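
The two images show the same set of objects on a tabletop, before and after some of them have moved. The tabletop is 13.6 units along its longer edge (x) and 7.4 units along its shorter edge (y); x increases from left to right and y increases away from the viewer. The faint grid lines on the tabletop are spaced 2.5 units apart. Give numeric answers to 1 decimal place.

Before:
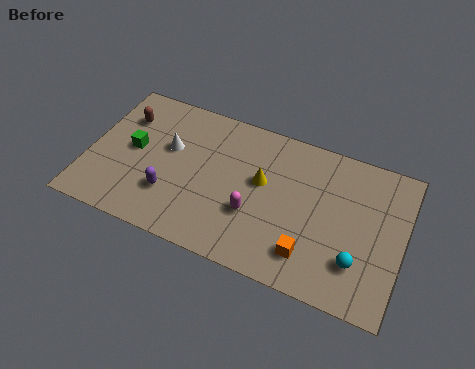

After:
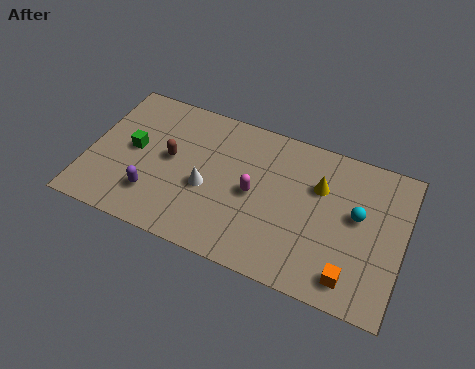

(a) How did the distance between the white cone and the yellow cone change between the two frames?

+1.0

Before: roughly 4.1 units apart; after: 5.1. That's 1.0 units further apart.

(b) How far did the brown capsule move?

2.6

From (1.3, 5.4) to (3.5, 4.0), the brown capsule covered √(2.2² + 1.4²) ≈ 2.6 units.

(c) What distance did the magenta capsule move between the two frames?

1.0

From (7.3, 2.6) to (7.2, 3.6), the magenta capsule covered √(0.1² + 1.0²) ≈ 1.0 units.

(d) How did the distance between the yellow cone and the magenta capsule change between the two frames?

+1.3

They were about 1.7 units apart before and 3.0 after — 1.3 units further apart.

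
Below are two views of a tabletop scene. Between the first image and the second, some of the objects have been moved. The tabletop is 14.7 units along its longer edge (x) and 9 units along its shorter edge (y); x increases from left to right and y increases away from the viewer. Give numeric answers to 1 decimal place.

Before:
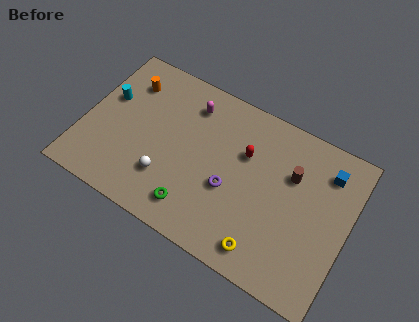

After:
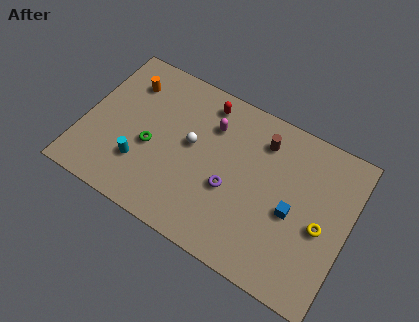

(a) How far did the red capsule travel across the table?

3.1

The red capsule moved from about (8.8, 5.9) to (6.3, 7.7), a distance of √(2.5² + 1.8²) ≈ 3.1.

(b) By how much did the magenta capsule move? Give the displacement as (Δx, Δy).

(1.3, -0.6)

The magenta capsule started near (5.5, 7.2) and ended near (6.8, 6.6).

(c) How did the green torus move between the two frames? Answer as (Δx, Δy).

(-2.8, 2.2)

The green torus was at about (6.6, 1.6) and moved to about (3.8, 3.8).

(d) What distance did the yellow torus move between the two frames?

3.8

The yellow torus was near (10.6, 1.3) before and (13.3, 4.0) after, so it travelled √(2.7² + 2.7²) ≈ 3.8 units.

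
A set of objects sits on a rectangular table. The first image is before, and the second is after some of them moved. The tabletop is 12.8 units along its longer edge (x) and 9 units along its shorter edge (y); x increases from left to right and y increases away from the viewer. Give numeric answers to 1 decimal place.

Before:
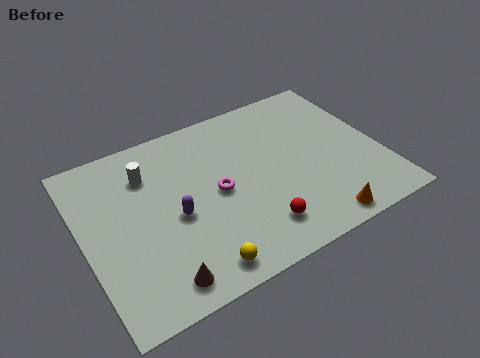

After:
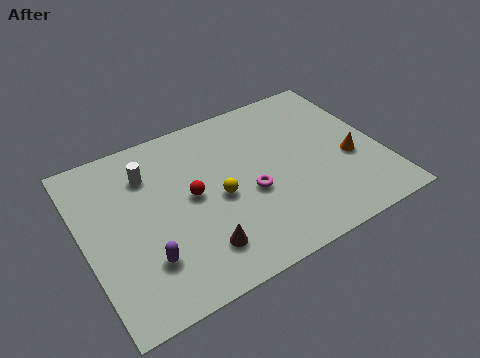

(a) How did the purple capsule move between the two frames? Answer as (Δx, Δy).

(-1.5, -1.6)

The purple capsule started near (3.8, 4.0) and ended near (2.3, 2.4).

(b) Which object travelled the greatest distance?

the red sphere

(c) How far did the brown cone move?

1.9

The brown cone moved from about (2.7, 1.2) to (4.5, 1.9), a distance of √(1.8² + 0.7²) ≈ 1.9.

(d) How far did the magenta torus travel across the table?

1.5

From (5.7, 4.4) to (7.0, 3.7), the magenta torus covered √(1.3² + 0.7²) ≈ 1.5 units.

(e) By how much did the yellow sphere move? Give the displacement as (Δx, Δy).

(1.4, 3.0)

The yellow sphere was at about (4.3, 1.1) and moved to about (5.7, 4.1).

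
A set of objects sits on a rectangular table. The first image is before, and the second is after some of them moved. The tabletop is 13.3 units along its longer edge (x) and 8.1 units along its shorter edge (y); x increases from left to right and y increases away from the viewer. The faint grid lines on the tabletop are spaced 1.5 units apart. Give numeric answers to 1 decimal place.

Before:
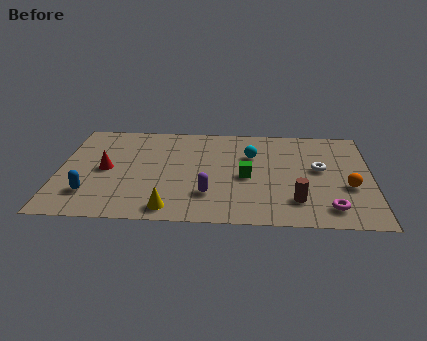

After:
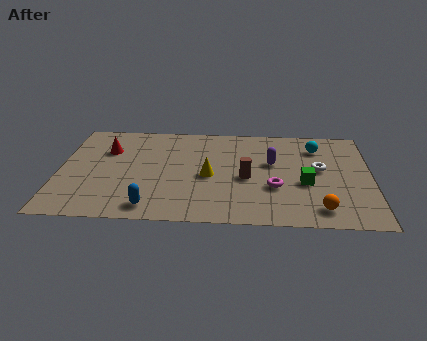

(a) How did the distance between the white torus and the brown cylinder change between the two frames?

+0.4

The distance was about 2.8 in the first image and 3.2 in the second, so they moved 0.4 units further apart.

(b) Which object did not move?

the white torus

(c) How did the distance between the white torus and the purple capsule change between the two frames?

-3.2

Before: roughly 5.2 units apart; after: 2.0. That's 3.2 units closer together.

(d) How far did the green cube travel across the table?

2.5

From (8.0, 3.7) to (10.5, 3.3), the green cube covered √(2.5² + 0.4²) ≈ 2.5 units.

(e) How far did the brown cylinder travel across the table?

2.7

The brown cylinder was near (10.1, 1.9) before and (8.0, 3.6) after, so it travelled √(2.1² + 1.7²) ≈ 2.7 units.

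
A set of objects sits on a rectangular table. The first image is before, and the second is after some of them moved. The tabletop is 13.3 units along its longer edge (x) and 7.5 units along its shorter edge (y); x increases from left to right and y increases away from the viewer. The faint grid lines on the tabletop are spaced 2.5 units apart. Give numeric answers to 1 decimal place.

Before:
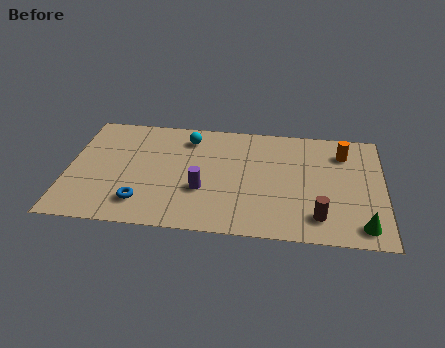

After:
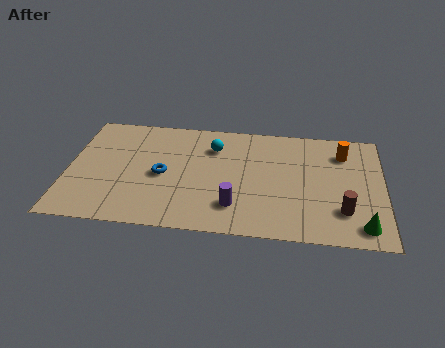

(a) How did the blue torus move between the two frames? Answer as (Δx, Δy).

(0.8, 1.9)

From the two frames, the blue torus sits at roughly (3.2, 1.6) before and (4.0, 3.5) after.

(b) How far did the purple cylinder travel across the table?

1.7

The purple cylinder was near (5.7, 2.7) before and (7.1, 1.8) after, so it travelled √(1.4² + 0.9²) ≈ 1.7 units.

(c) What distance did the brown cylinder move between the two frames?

1.1

The brown cylinder was near (10.6, 1.5) before and (11.6, 2.0) after, so it travelled √(1.0² + 0.5²) ≈ 1.1 units.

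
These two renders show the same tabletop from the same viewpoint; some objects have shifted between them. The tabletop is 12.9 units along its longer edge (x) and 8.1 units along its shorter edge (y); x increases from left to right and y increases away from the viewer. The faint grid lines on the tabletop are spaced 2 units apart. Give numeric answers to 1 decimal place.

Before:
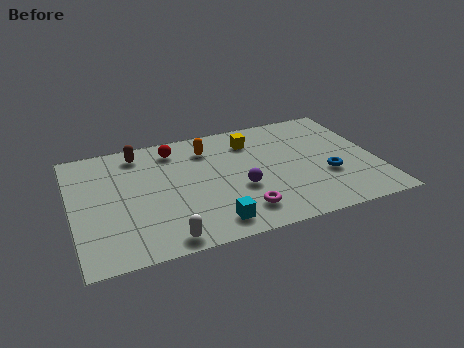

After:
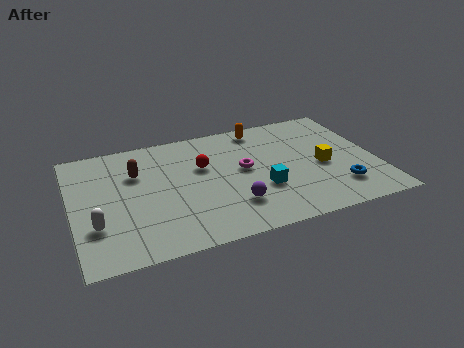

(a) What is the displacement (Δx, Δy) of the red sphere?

(1.1, -1.6)

From the two frames, the red sphere sits at roughly (4.5, 6.7) before and (5.6, 5.1) after.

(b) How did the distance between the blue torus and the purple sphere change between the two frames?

+0.8

They were about 3.7 units apart before and 4.5 after — 0.8 units further apart.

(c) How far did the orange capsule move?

2.5

From (5.9, 6.3) to (8.3, 7.1), the orange capsule covered √(2.4² + 0.8²) ≈ 2.5 units.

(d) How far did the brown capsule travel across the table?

1.4

The brown capsule moved from about (3.0, 6.9) to (2.8, 5.5), a distance of √(0.2² + 1.4²) ≈ 1.4.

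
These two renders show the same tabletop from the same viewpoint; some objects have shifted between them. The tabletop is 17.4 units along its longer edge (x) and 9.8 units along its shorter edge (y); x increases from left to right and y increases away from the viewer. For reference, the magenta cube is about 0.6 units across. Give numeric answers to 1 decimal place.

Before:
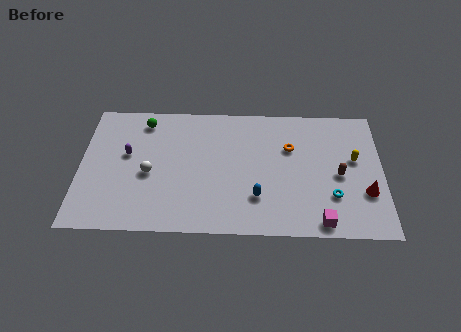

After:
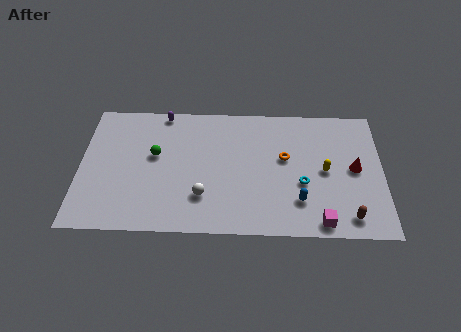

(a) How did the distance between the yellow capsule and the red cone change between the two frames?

-0.9

They were about 2.6 units apart before and 1.7 after — 0.9 units closer together.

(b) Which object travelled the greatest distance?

the purple capsule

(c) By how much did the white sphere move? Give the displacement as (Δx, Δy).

(3.1, -1.6)

From the two frames, the white sphere sits at roughly (4.0, 4.3) before and (7.1, 2.7) after.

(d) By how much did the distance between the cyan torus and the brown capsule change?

+1.9

The distance was about 1.6 in the first image and 3.5 in the second, so they moved 1.9 units further apart.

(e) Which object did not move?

the magenta cube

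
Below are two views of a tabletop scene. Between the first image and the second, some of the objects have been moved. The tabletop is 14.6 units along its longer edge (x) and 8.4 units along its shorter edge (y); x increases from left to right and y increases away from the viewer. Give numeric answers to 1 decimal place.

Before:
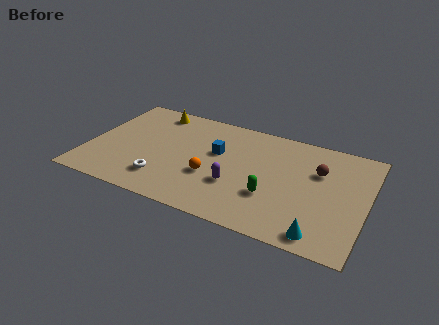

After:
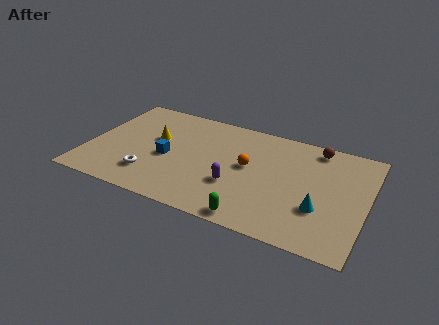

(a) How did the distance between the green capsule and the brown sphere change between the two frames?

+3.5

They were about 3.6 units apart before and 7.1 after — 3.5 units further apart.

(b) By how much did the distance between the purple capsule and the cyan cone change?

-0.6

They were about 5.0 units apart before and 4.4 after — 0.6 units closer together.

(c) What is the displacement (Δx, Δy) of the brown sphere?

(-0.3, 1.8)

From the two frames, the brown sphere sits at roughly (12.0, 5.6) before and (11.7, 7.4) after.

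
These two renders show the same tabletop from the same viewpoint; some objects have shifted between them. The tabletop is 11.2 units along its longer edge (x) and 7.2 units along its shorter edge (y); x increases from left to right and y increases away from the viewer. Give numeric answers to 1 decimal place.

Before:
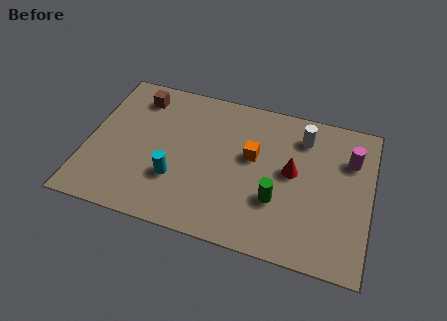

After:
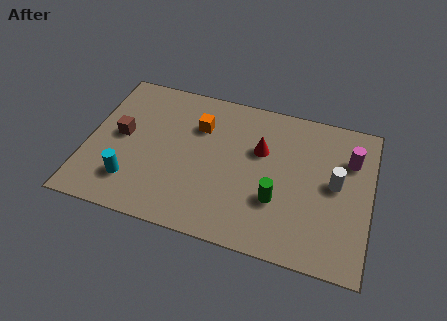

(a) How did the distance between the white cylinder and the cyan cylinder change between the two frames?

+2.3

They were about 5.9 units apart before and 8.2 after — 2.3 units further apart.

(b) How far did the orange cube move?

2.4

The orange cube was near (6.5, 4.2) before and (4.3, 5.1) after, so it travelled √(2.2² + 0.9²) ≈ 2.4 units.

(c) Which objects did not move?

the magenta cylinder and the green cylinder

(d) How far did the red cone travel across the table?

1.5

From (8.1, 3.9) to (6.8, 4.6), the red cone covered √(1.3² + 0.7²) ≈ 1.5 units.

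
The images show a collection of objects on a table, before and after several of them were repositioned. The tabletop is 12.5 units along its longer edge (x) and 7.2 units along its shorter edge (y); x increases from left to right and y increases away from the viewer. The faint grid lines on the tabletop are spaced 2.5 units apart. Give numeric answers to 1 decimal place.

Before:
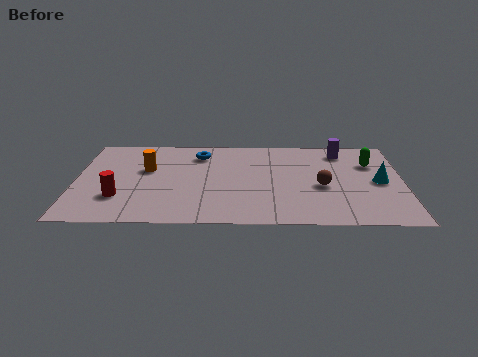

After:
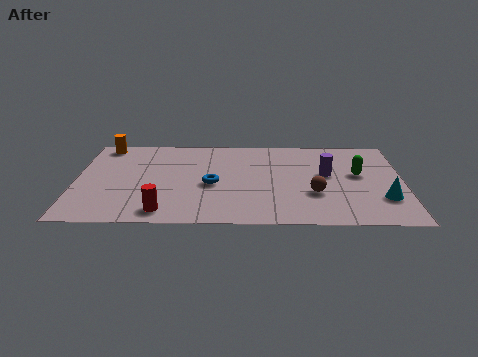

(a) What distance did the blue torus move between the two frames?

2.5

From (4.7, 5.7) to (5.2, 3.2), the blue torus covered √(0.5² + 2.5²) ≈ 2.5 units.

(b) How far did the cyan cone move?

1.4

The cyan cone moved from about (11.6, 3.5) to (11.7, 2.1), a distance of √(0.1² + 1.4²) ≈ 1.4.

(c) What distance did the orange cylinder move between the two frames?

2.6

The orange cylinder moved from about (2.7, 4.4) to (1.0, 6.4), a distance of √(1.7² + 2.0²) ≈ 2.6.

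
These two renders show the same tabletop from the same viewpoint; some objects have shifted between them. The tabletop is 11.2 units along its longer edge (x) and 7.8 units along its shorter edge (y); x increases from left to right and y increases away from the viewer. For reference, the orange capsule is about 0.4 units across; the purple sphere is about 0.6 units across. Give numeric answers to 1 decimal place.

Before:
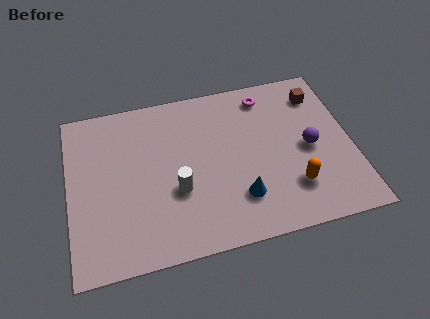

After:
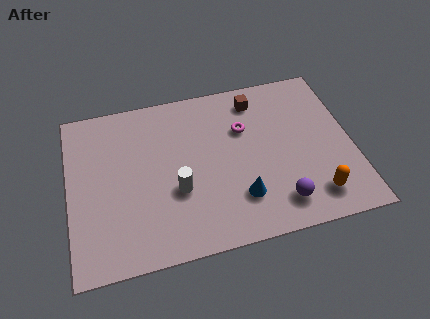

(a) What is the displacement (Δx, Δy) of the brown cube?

(-2.5, 0.3)

The brown cube was at about (10.1, 6.2) and moved to about (7.6, 6.5).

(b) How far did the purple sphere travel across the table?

2.7

From (9.5, 3.7) to (8.1, 1.4), the purple sphere covered √(1.4² + 2.3²) ≈ 2.7 units.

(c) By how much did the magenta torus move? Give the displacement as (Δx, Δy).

(-1.0, -1.4)

From the two frames, the magenta torus sits at roughly (8.0, 6.6) before and (7.0, 5.2) after.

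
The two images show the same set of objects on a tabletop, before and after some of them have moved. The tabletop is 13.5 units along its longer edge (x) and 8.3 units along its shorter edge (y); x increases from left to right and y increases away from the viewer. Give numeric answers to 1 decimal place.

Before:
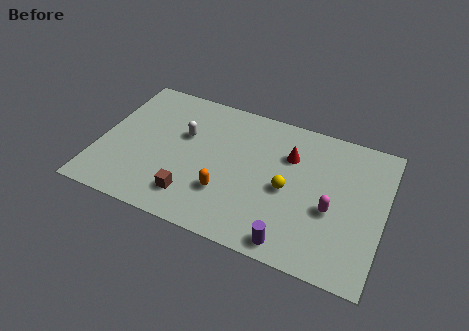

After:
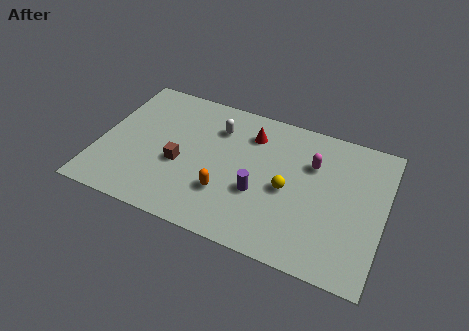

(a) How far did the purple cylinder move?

2.8

From (9.5, 0.9) to (7.7, 3.1), the purple cylinder covered √(1.8² + 2.2²) ≈ 2.8 units.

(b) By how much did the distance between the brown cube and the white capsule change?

-0.4

They were about 3.6 units apart before and 3.2 after — 0.4 units closer together.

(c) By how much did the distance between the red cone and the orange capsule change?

-0.3

The distance was about 4.3 in the first image and 4.0 in the second, so they moved 0.3 units closer together.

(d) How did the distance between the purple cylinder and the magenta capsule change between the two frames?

+0.5

Before: roughly 3.0 units apart; after: 3.5. That's 0.5 units further apart.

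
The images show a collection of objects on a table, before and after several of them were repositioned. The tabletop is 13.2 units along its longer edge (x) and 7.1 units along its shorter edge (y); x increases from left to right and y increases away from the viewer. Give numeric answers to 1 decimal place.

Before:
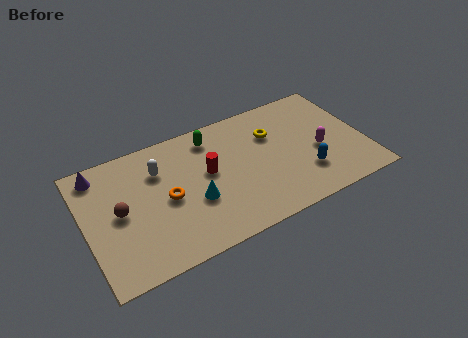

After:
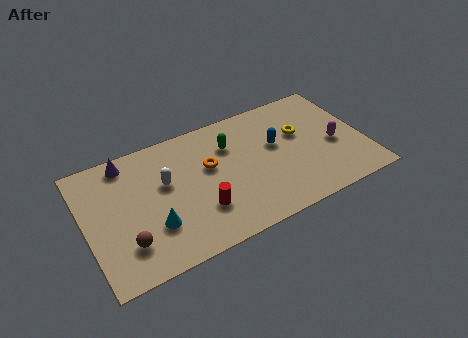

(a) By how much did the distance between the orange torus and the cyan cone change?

+2.2

Before: roughly 1.4 units apart; after: 3.6. That's 2.2 units further apart.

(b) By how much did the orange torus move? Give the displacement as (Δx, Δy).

(2.1, 0.9)

From the two frames, the orange torus sits at roughly (3.8, 3.4) before and (5.9, 4.3) after.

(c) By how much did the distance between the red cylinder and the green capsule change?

+1.6

Before: roughly 1.9 units apart; after: 3.5. That's 1.6 units further apart.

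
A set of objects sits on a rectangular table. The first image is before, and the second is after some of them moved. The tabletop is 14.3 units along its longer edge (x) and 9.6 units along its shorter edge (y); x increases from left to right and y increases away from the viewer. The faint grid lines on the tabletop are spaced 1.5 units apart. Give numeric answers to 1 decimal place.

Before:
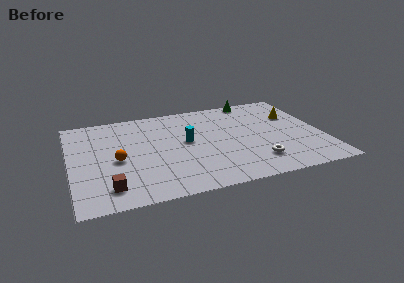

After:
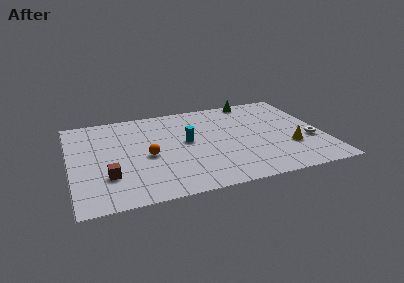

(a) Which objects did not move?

the cyan cylinder and the green cone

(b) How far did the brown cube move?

1.1

The brown cube was near (2.0, 1.7) before and (2.0, 2.8) after, so it travelled √(0.0² + 1.1²) ≈ 1.1 units.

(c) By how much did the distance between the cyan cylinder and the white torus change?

+2.3

The distance was about 4.8 in the first image and 7.1 in the second, so they moved 2.3 units further apart.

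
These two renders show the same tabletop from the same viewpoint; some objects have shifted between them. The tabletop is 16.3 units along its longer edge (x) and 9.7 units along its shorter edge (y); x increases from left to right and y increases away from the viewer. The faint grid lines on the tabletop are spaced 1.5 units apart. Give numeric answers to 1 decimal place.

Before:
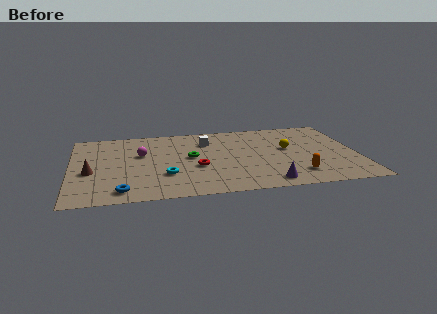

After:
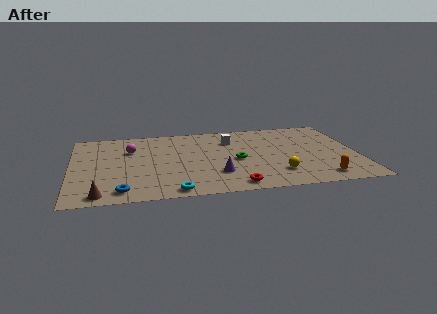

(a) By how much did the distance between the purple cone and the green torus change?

-3.7

Before: roughly 5.8 units apart; after: 2.1. That's 3.7 units closer together.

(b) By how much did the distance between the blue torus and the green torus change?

+1.7

The distance was about 5.6 in the first image and 7.3 in the second, so they moved 1.7 units further apart.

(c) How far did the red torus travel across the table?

3.4

The red torus moved from about (7.1, 3.8) to (9.1, 1.1), a distance of √(2.0² + 2.7²) ≈ 3.4.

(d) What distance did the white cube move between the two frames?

1.4

The white cube moved from about (7.8, 7.2) to (9.2, 7.2), a distance of √(1.4² + 0.0²) ≈ 1.4.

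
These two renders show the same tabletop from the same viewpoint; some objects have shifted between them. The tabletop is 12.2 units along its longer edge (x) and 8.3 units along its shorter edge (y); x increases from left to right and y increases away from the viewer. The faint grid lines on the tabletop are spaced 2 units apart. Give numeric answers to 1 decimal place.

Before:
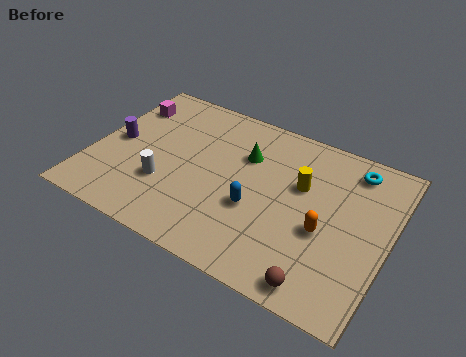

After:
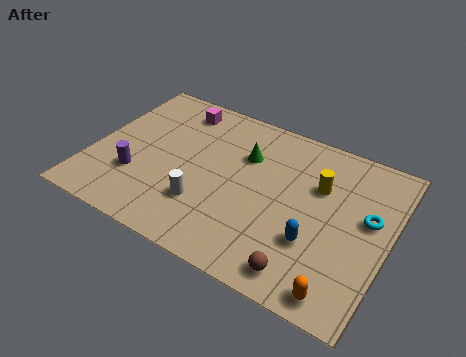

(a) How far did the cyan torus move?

2.4

The cyan torus moved from about (10.4, 7.0) to (11.3, 4.8), a distance of √(0.9² + 2.2²) ≈ 2.4.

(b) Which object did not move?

the green cone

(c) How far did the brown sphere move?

0.7

From (9.9, 0.9) to (9.2, 1.1), the brown sphere covered √(0.7² + 0.2²) ≈ 0.7 units.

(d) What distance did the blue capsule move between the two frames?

2.5

The blue capsule was near (6.9, 3.2) before and (9.4, 2.7) after, so it travelled √(2.5² + 0.5²) ≈ 2.5 units.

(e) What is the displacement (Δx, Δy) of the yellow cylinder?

(0.7, 0.3)

From the two frames, the yellow cylinder sits at roughly (8.5, 5.2) before and (9.2, 5.5) after.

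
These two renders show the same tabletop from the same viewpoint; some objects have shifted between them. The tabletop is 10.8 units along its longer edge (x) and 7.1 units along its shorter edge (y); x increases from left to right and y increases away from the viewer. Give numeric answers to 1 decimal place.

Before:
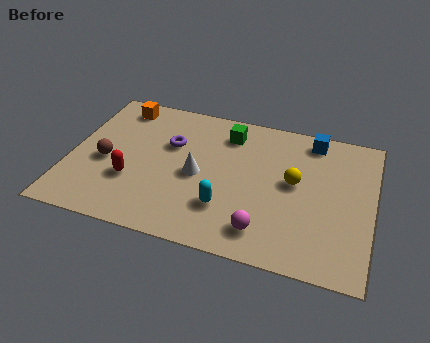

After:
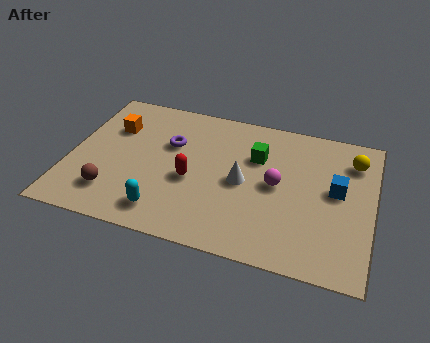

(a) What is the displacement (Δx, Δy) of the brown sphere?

(0.4, -1.5)

The brown sphere started near (1.3, 3.1) and ended near (1.7, 1.6).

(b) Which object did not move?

the purple torus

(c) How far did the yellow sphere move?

2.6

From (8.0, 3.9) to (10.0, 5.5), the yellow sphere covered √(2.0² + 1.6²) ≈ 2.6 units.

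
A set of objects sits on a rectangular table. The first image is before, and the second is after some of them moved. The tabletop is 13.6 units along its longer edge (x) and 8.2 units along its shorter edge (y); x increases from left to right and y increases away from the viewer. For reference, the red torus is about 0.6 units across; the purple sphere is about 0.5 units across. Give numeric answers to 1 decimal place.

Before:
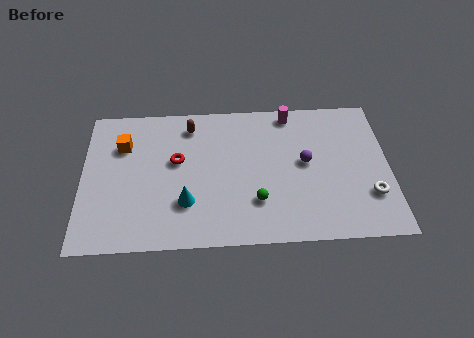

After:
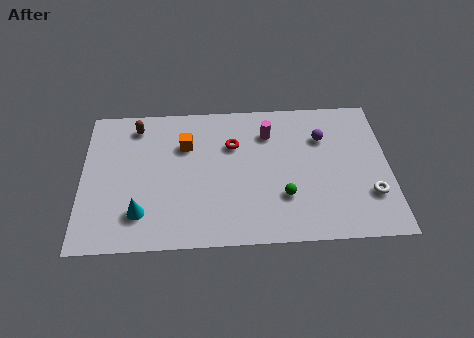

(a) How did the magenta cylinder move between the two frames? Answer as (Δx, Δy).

(-1.0, -1.1)

The magenta cylinder was at about (9.3, 7.3) and moved to about (8.3, 6.2).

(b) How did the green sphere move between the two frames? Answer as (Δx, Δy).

(1.2, 0.2)

The green sphere started near (7.7, 2.3) and ended near (8.9, 2.5).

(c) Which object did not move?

the white torus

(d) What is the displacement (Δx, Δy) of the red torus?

(2.5, 0.8)

The red torus was at about (4.2, 4.8) and moved to about (6.7, 5.6).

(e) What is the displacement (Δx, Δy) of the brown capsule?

(-2.4, 0.1)

The brown capsule started near (4.8, 6.8) and ended near (2.4, 6.9).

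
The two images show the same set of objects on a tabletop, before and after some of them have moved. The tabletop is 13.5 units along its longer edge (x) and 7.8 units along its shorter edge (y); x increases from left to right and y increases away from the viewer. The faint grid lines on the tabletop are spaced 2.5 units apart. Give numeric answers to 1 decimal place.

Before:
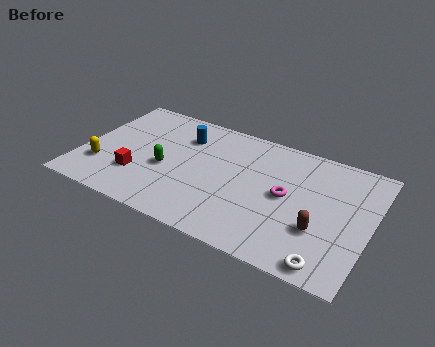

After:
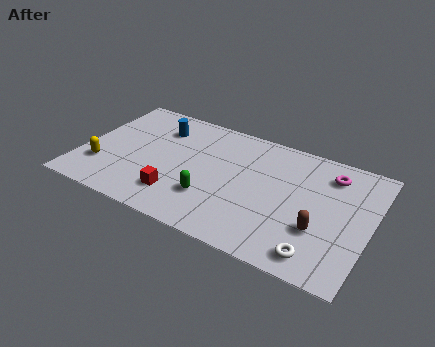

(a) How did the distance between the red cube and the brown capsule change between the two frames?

-2.0

The distance was about 8.5 in the first image and 6.5 in the second, so they moved 2.0 units closer together.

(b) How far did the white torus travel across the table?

0.6

The white torus moved from about (11.9, 0.8) to (11.4, 1.1), a distance of √(0.5² + 0.3²) ≈ 0.6.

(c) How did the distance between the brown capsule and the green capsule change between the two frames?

-2.3

The distance was about 7.3 in the first image and 5.0 in the second, so they moved 2.3 units closer together.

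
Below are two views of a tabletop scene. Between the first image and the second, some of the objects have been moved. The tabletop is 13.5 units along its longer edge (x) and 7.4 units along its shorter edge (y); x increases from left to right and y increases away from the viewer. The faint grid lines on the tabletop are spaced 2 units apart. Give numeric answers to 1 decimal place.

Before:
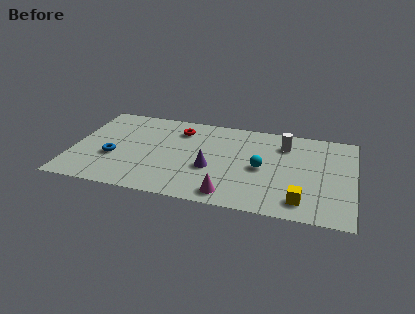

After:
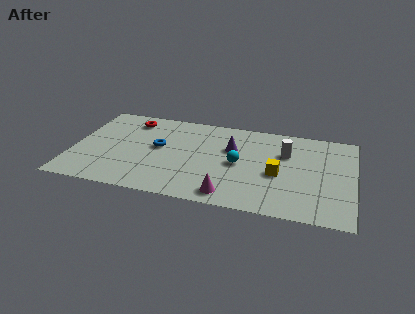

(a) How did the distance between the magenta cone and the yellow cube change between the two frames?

-0.3

The distance was about 3.4 in the first image and 3.1 in the second, so they moved 0.3 units closer together.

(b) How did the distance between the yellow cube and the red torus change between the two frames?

+0.3

Before: roughly 7.6 units apart; after: 7.9. That's 0.3 units further apart.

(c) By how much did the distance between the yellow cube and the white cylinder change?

-2.7

Before: roughly 4.5 units apart; after: 1.8. That's 2.7 units closer together.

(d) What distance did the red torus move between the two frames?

2.4

The red torus was near (5.0, 5.8) before and (2.6, 6.1) after, so it travelled √(2.4² + 0.3²) ≈ 2.4 units.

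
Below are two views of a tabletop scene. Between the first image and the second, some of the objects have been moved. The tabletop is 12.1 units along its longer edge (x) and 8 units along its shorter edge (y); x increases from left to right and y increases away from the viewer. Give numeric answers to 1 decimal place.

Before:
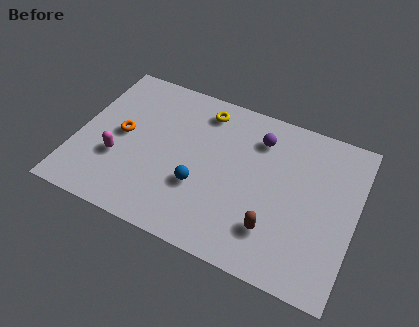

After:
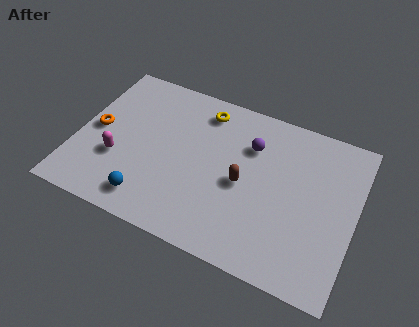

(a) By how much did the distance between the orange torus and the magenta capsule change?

+0.3

Before: roughly 1.3 units apart; after: 1.6. That's 0.3 units further apart.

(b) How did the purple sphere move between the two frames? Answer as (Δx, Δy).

(-0.3, -0.5)

The purple sphere was at about (7.7, 6.2) and moved to about (7.4, 5.7).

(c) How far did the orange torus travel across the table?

1.1

The orange torus moved from about (1.9, 4.1) to (0.8, 4.0), a distance of √(1.1² + 0.1²) ≈ 1.1.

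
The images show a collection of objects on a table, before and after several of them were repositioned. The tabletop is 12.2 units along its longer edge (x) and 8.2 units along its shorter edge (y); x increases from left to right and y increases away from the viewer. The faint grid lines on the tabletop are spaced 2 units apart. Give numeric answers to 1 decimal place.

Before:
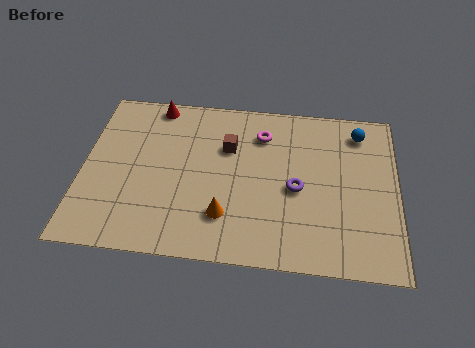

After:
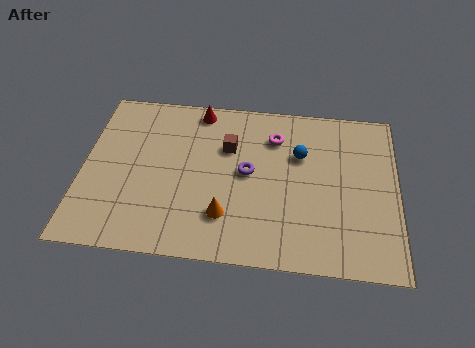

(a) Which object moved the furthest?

the blue sphere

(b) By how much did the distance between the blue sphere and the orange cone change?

-2.6

Before: roughly 6.9 units apart; after: 4.3. That's 2.6 units closer together.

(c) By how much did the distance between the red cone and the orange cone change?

-0.7

Before: roughly 6.0 units apart; after: 5.3. That's 0.7 units closer together.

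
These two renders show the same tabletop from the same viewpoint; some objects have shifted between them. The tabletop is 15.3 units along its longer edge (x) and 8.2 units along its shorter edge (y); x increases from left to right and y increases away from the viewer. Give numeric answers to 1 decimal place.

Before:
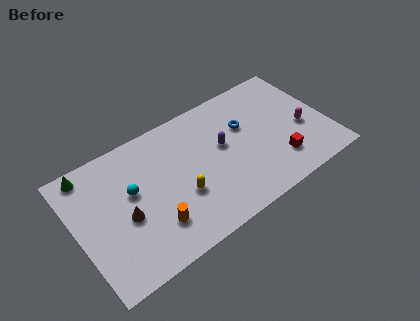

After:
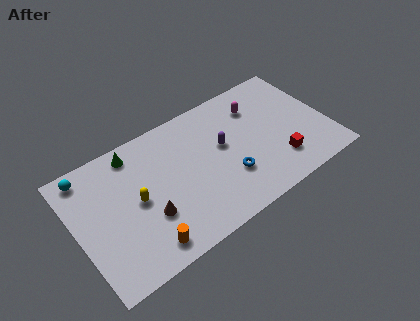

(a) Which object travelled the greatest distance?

the magenta capsule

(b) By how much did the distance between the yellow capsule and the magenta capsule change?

+0.4

The distance was about 7.7 in the first image and 8.1 in the second, so they moved 0.4 units further apart.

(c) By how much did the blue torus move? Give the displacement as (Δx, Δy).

(-1.5, -2.7)

The blue torus was at about (10.5, 5.3) and moved to about (9.0, 2.6).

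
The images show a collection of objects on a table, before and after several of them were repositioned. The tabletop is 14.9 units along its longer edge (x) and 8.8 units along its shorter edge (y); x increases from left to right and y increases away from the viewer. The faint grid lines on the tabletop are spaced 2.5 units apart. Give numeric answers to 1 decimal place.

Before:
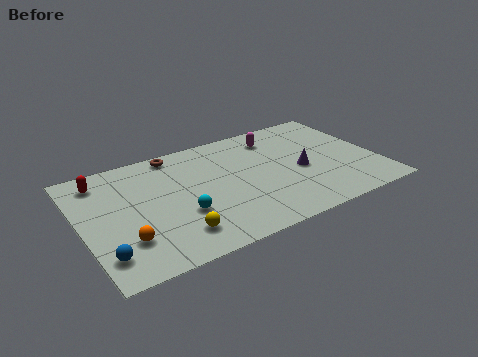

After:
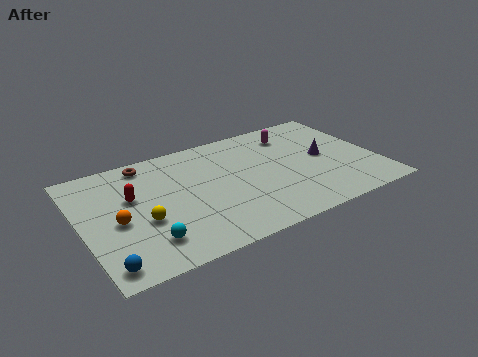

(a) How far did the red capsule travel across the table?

2.3

From (1.3, 7.3) to (2.6, 5.4), the red capsule covered √(1.3² + 1.9²) ≈ 2.3 units.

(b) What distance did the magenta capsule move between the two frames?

0.9

The magenta capsule was near (10.2, 7.1) before and (11.1, 7.0) after, so it travelled √(0.9² + 0.1²) ≈ 0.9 units.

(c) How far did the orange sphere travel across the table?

1.5

The orange sphere was near (1.9, 2.4) before and (1.7, 3.9) after, so it travelled √(0.2² + 1.5²) ≈ 1.5 units.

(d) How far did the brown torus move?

1.5

The brown torus was near (5.1, 7.9) before and (3.6, 7.7) after, so it travelled √(1.5² + 0.2²) ≈ 1.5 units.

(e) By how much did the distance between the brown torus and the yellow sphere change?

-1.8

Before: roughly 6.2 units apart; after: 4.4. That's 1.8 units closer together.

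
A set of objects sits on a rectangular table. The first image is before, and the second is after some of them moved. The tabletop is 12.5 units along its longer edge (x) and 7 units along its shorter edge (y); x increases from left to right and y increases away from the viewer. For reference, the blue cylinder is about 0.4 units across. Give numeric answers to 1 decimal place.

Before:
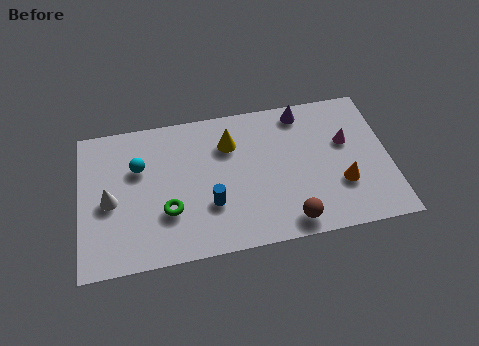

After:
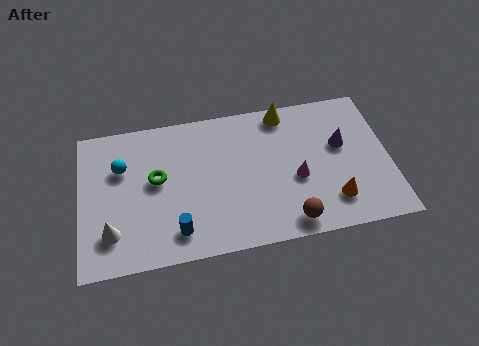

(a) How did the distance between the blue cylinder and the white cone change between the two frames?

-1.5

The distance was about 4.1 in the first image and 2.6 in the second, so they moved 1.5 units closer together.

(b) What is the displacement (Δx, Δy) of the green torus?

(-0.4, 1.6)

The green torus started near (3.5, 2.3) and ended near (3.1, 3.9).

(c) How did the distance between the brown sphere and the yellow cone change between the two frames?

+0.6

They were about 4.7 units apart before and 5.3 after — 0.6 units further apart.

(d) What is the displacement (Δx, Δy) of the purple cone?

(1.5, -1.9)

The purple cone was at about (9.1, 6.1) and moved to about (10.6, 4.2).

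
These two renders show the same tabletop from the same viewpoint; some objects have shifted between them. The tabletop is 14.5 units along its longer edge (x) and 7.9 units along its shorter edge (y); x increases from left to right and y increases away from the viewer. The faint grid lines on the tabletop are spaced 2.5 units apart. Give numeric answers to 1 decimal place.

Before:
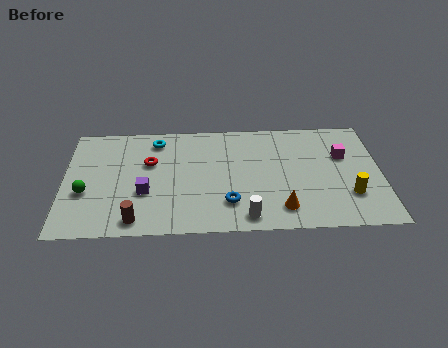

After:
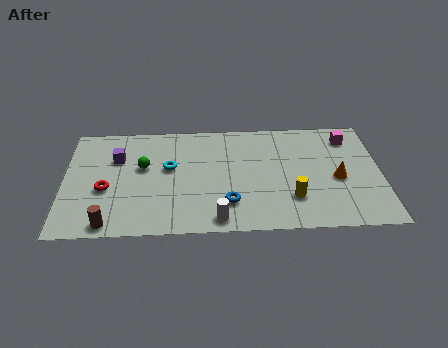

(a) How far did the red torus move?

2.7

The red torus was near (3.9, 5.0) before and (1.9, 3.2) after, so it travelled √(2.0² + 1.8²) ≈ 2.7 units.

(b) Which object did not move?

the blue torus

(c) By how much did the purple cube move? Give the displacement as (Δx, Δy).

(-1.3, 2.5)

The purple cube started near (3.7, 2.9) and ended near (2.4, 5.4).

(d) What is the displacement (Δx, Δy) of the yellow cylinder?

(-2.6, -0.1)

From the two frames, the yellow cylinder sits at roughly (13.0, 2.3) before and (10.4, 2.2) after.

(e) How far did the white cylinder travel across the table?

1.3

The white cylinder moved from about (8.3, 1.0) to (7.0, 0.9), a distance of √(1.3² + 0.1²) ≈ 1.3.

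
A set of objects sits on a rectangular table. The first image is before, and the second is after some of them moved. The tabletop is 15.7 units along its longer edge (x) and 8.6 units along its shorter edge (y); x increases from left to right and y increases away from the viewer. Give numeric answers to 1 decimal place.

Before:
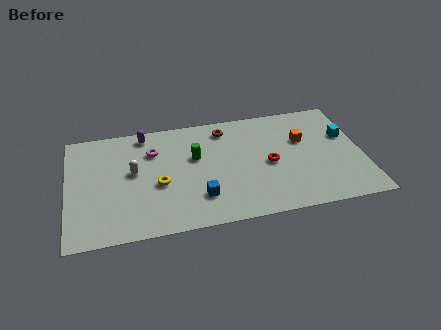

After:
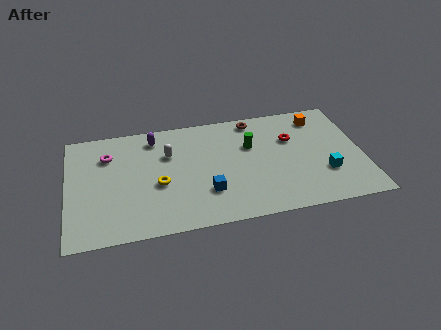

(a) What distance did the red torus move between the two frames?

2.1

From (10.7, 4.0) to (12.0, 5.7), the red torus covered √(1.3² + 1.7²) ≈ 2.1 units.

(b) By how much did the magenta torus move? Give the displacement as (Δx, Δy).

(-2.4, 0.1)

The magenta torus was at about (4.6, 6.2) and moved to about (2.2, 6.3).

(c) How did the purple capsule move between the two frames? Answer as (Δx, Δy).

(0.5, -0.4)

The purple capsule started near (4.2, 7.6) and ended near (4.7, 7.2).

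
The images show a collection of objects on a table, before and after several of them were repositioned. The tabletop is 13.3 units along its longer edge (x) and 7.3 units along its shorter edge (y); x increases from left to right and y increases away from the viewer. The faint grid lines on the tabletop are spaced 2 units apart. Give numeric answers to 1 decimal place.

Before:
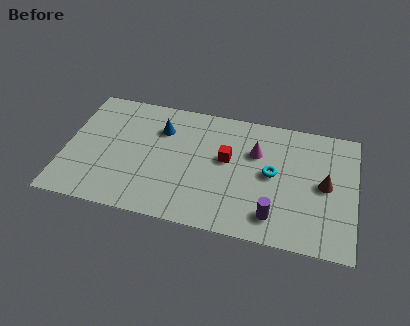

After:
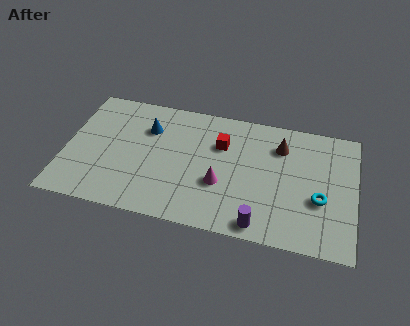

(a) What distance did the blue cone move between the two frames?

0.6

The blue cone was near (4.3, 5.3) before and (3.7, 5.2) after, so it travelled √(0.6² + 0.1²) ≈ 0.6 units.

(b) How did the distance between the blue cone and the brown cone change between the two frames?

-1.7

The distance was about 7.8 in the first image and 6.1 in the second, so they moved 1.7 units closer together.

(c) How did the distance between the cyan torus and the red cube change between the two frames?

+3.0

They were about 2.1 units apart before and 5.1 after — 3.0 units further apart.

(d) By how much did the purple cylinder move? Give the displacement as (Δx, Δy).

(-0.6, -0.6)

The purple cylinder started near (9.7, 1.4) and ended near (9.1, 0.8).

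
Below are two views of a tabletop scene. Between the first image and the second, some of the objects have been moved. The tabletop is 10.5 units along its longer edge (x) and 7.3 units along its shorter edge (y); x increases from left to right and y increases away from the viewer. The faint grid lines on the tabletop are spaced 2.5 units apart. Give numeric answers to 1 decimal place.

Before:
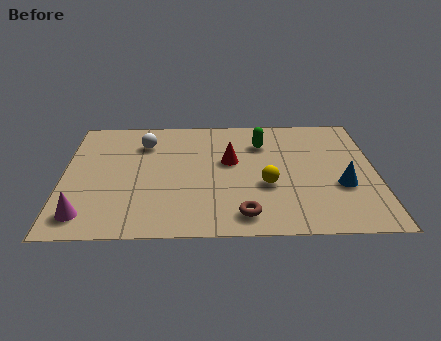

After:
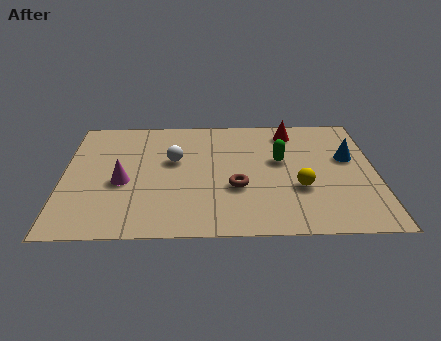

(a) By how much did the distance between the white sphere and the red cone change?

+1.2

They were about 3.1 units apart before and 4.3 after — 1.2 units further apart.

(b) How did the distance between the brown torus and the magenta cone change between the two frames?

-1.4

Before: roughly 5.2 units apart; after: 3.8. That's 1.4 units closer together.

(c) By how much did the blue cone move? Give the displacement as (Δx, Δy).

(0.3, 1.7)

The blue cone started near (9.3, 2.7) and ended near (9.6, 4.4).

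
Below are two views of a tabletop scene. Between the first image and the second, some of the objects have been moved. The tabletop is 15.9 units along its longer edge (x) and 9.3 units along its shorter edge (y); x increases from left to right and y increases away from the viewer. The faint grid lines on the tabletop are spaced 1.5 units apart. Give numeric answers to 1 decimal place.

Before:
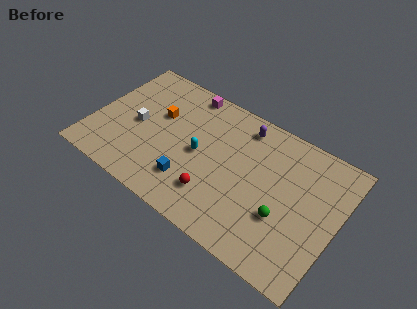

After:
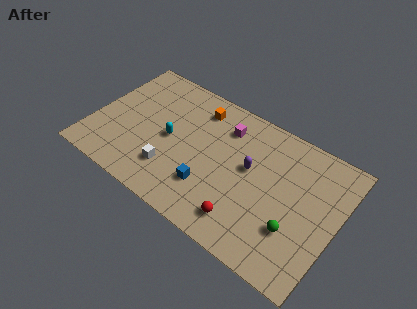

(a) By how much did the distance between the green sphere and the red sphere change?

-1.2

Before: roughly 4.4 units apart; after: 3.2. That's 1.2 units closer together.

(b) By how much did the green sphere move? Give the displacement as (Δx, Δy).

(0.8, -0.4)

From the two frames, the green sphere sits at roughly (12.7, 3.3) before and (13.5, 2.9) after.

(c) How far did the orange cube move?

2.9

From (4.0, 5.8) to (6.3, 7.6), the orange cube covered √(2.3² + 1.8²) ≈ 2.9 units.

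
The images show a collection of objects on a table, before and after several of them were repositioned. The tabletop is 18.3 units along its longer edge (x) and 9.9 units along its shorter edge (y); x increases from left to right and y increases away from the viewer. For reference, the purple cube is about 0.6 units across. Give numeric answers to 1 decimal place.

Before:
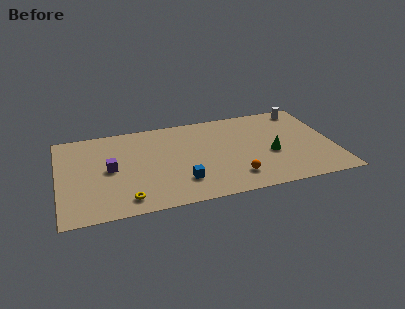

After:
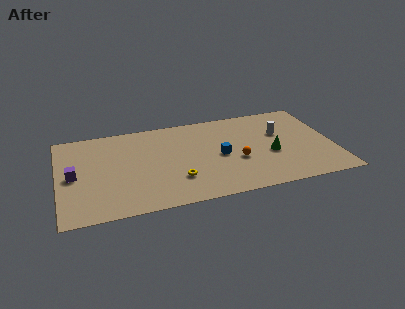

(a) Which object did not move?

the green cone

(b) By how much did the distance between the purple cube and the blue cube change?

+4.5

The distance was about 5.2 in the first image and 9.7 in the second, so they moved 4.5 units further apart.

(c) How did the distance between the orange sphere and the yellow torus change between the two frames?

-3.0

Before: roughly 7.2 units apart; after: 4.2. That's 3.0 units closer together.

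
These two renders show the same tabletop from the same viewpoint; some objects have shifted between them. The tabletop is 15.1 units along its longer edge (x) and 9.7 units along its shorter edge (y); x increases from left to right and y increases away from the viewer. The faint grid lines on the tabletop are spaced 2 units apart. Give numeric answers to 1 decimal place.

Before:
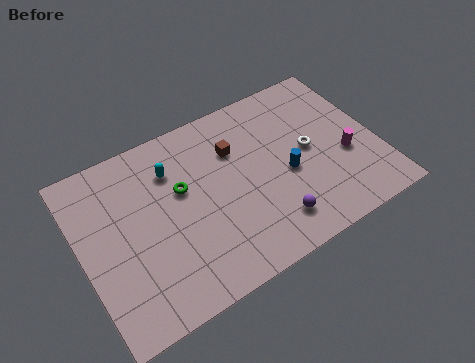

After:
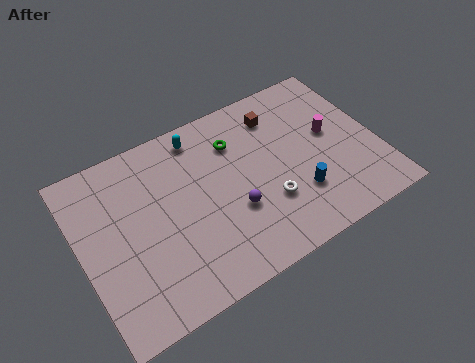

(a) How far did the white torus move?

3.1

From (11.7, 5.0) to (9.2, 3.1), the white torus covered √(2.5² + 1.9²) ≈ 3.1 units.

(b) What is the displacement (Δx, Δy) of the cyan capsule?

(1.6, 1.2)

The cyan capsule started near (4.9, 7.2) and ended near (6.5, 8.4).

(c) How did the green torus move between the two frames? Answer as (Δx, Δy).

(3.0, 1.3)

The green torus started near (5.2, 5.9) and ended near (8.2, 7.2).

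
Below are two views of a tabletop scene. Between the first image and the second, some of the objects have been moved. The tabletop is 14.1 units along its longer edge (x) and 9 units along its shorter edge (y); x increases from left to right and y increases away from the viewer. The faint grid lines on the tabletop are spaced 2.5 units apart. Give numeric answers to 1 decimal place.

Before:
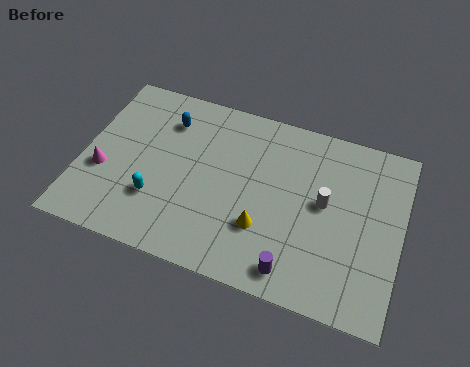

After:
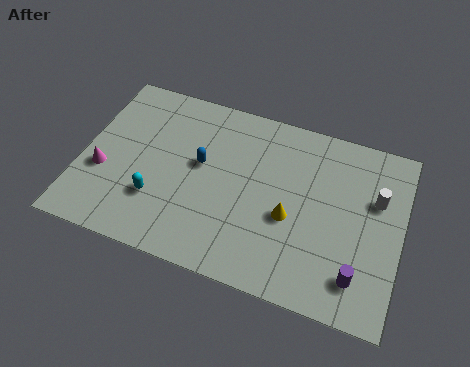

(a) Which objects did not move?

the magenta cone and the cyan capsule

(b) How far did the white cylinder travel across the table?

2.4

From (10.7, 4.9) to (12.9, 5.8), the white cylinder covered √(2.2² + 0.9²) ≈ 2.4 units.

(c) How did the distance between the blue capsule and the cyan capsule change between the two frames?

-1.3

The distance was about 4.2 in the first image and 2.9 in the second, so they moved 1.3 units closer together.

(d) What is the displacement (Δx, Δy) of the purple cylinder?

(2.7, 0.6)

The purple cylinder started near (9.7, 1.2) and ended near (12.4, 1.8).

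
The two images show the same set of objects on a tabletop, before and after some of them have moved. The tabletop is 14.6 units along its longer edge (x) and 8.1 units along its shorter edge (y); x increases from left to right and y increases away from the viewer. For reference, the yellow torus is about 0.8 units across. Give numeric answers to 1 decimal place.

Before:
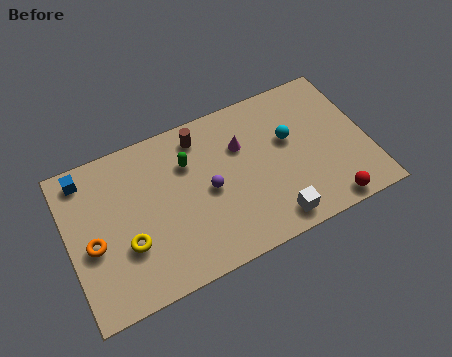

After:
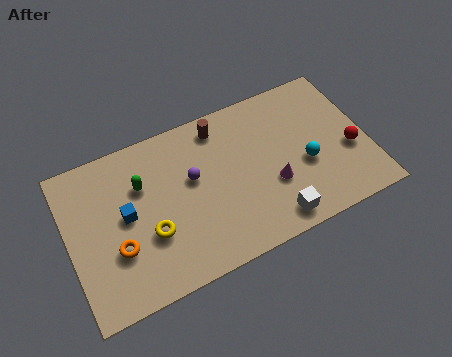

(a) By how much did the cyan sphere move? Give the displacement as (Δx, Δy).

(0.6, -1.6)

From the two frames, the cyan sphere sits at roughly (10.9, 4.9) before and (11.5, 3.3) after.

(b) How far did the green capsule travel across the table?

2.3

The green capsule was near (6.0, 5.7) before and (3.7, 5.5) after, so it travelled √(2.3² + 0.2²) ≈ 2.3 units.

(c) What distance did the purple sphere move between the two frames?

1.1

From (6.8, 3.9) to (6.1, 4.8), the purple sphere covered √(0.7² + 0.9²) ≈ 1.1 units.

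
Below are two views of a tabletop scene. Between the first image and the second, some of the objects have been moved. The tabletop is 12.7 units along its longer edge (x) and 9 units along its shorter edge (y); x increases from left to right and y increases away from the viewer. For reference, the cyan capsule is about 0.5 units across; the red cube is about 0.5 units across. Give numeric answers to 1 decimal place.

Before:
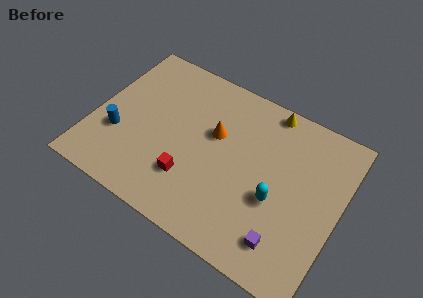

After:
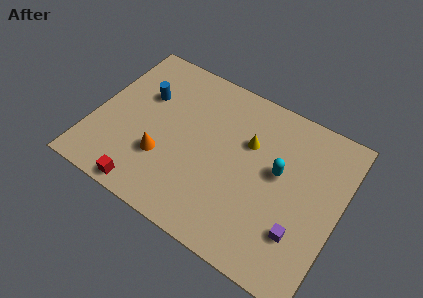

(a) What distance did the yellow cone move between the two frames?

2.4

The yellow cone moved from about (8.5, 8.2) to (7.8, 5.9), a distance of √(0.7² + 2.3²) ≈ 2.4.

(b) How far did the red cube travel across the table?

2.6

The red cube was near (5.3, 2.5) before and (3.3, 0.8) after, so it travelled √(2.0² + 1.7²) ≈ 2.6 units.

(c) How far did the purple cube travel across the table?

1.0

From (10.4, 1.7) to (11.0, 2.5), the purple cube covered √(0.6² + 0.8²) ≈ 1.0 units.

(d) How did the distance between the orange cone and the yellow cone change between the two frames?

+1.4

The distance was about 3.6 in the first image and 5.0 in the second, so they moved 1.4 units further apart.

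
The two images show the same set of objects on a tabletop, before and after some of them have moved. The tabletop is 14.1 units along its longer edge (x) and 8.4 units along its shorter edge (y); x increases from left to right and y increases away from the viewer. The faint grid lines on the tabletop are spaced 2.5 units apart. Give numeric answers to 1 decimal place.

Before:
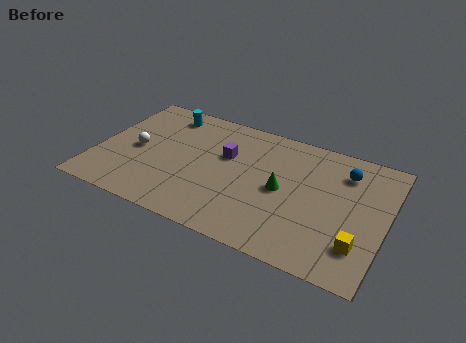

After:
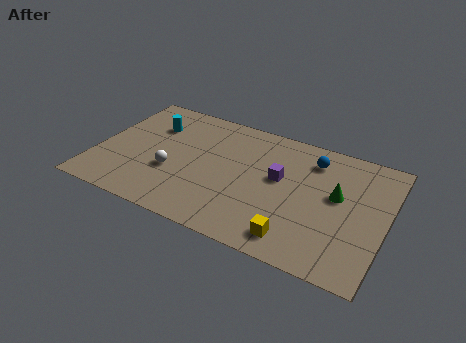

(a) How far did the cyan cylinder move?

1.2

From (2.9, 7.1) to (2.4, 6.0), the cyan cylinder covered √(0.5² + 1.1²) ≈ 1.2 units.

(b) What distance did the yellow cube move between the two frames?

3.0

The yellow cube was near (13.0, 2.1) before and (10.1, 1.3) after, so it travelled √(2.9² + 0.8²) ≈ 3.0 units.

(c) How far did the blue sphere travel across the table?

1.6

The blue sphere moved from about (11.9, 6.5) to (10.3, 6.7), a distance of √(1.6² + 0.2²) ≈ 1.6.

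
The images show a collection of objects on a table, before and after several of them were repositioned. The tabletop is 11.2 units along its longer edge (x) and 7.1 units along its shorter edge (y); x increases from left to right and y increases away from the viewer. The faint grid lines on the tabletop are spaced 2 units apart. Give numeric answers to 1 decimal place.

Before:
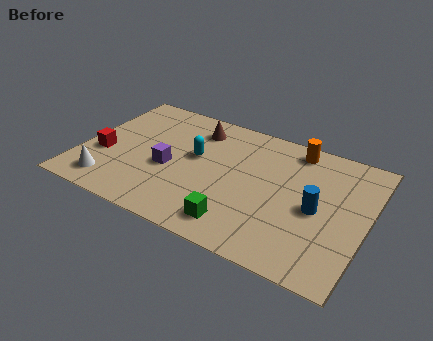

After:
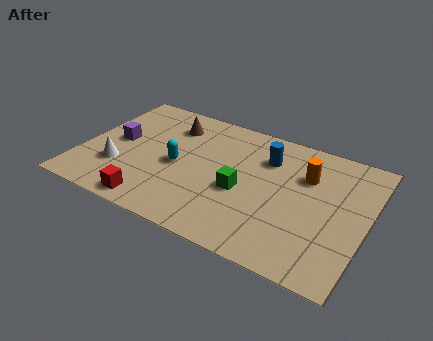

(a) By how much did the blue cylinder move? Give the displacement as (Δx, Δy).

(-2.2, 1.9)

The blue cylinder was at about (9.3, 3.3) and moved to about (7.1, 5.2).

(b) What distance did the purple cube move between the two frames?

2.3

The purple cube moved from about (3.5, 3.0) to (1.3, 3.7), a distance of √(2.2² + 0.7²) ≈ 2.3.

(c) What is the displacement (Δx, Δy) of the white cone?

(0.2, 1.0)

The white cone was at about (1.4, 1.2) and moved to about (1.6, 2.2).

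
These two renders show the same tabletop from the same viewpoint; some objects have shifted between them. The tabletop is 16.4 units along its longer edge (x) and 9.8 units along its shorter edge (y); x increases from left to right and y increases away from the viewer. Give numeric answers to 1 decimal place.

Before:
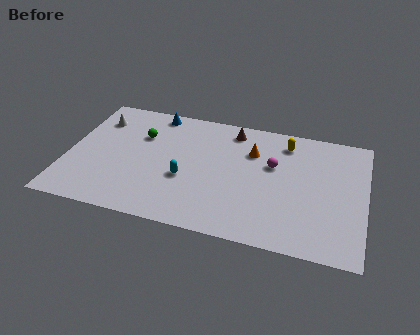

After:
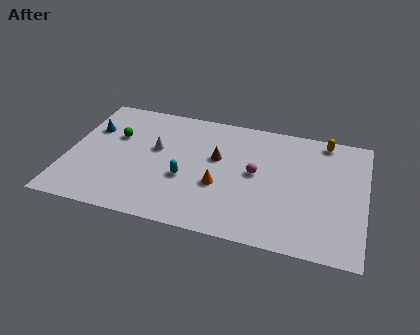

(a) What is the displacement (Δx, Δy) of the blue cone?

(-3.4, -2.2)

The blue cone started near (4.5, 8.8) and ended near (1.1, 6.6).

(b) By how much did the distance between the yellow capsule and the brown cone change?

+3.5

The distance was about 3.0 in the first image and 6.5 in the second, so they moved 3.5 units further apart.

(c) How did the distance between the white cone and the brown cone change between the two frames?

-4.2

They were about 7.6 units apart before and 3.4 after — 4.2 units closer together.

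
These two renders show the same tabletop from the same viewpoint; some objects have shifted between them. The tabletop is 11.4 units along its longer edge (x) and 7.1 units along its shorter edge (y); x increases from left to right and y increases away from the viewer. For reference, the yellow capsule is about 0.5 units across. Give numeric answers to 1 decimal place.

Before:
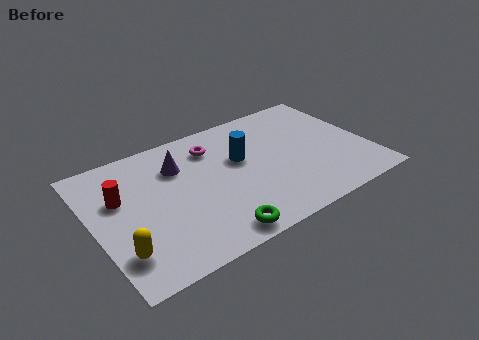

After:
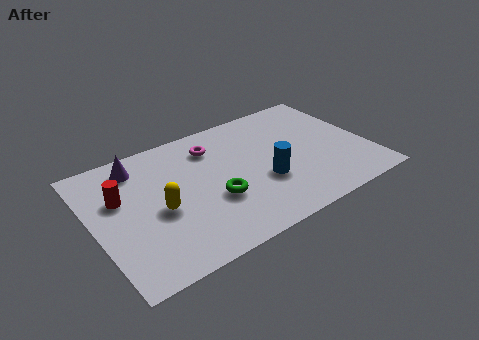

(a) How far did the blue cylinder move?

1.8

From (6.2, 4.3) to (6.9, 2.6), the blue cylinder covered √(0.7² + 1.7²) ≈ 1.8 units.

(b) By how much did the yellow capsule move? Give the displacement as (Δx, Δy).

(1.8, 1.4)

From the two frames, the yellow capsule sits at roughly (0.8, 1.7) before and (2.6, 3.1) after.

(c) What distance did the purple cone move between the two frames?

1.8

The purple cone was near (3.7, 5.1) before and (2.1, 5.9) after, so it travelled √(1.6² + 0.8²) ≈ 1.8 units.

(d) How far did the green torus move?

1.8

From (4.5, 0.8) to (4.8, 2.6), the green torus covered √(0.3² + 1.8²) ≈ 1.8 units.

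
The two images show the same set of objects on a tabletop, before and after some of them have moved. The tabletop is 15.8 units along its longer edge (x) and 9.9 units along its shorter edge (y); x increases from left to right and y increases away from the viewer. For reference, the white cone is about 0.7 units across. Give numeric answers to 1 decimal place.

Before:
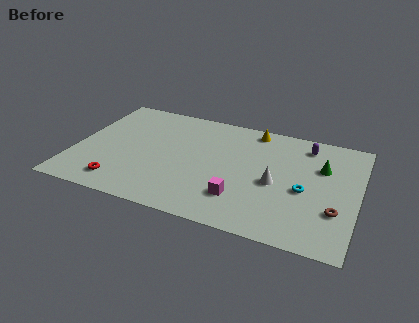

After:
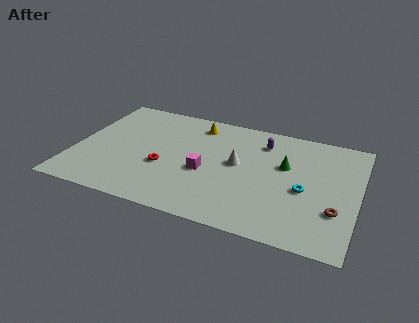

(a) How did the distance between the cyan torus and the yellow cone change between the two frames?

+2.0

Before: roughly 5.5 units apart; after: 7.5. That's 2.0 units further apart.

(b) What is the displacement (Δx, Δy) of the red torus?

(2.2, 2.2)

The red torus started near (2.9, 1.6) and ended near (5.1, 3.8).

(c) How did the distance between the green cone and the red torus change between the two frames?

-4.9

The distance was about 11.9 in the first image and 7.0 in the second, so they moved 4.9 units closer together.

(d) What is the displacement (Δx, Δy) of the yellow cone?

(-3.2, -0.5)

The yellow cone started near (9.7, 8.8) and ended near (6.5, 8.3).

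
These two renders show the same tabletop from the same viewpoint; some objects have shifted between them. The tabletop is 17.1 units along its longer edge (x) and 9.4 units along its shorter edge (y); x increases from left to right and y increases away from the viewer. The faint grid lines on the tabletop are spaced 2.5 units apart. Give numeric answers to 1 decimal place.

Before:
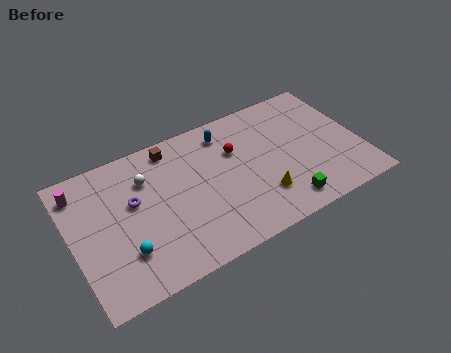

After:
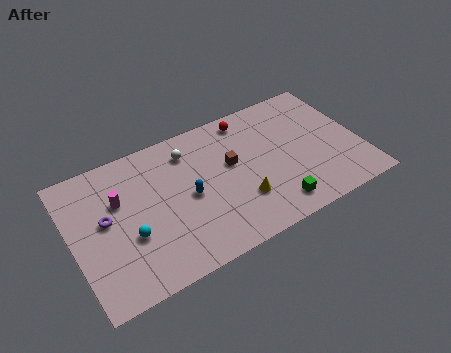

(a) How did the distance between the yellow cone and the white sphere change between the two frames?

-2.3

They were about 7.6 units apart before and 5.3 after — 2.3 units closer together.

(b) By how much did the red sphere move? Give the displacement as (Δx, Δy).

(1.0, 1.9)

The red sphere was at about (9.9, 6.3) and moved to about (10.9, 8.2).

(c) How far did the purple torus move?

1.7

From (3.7, 5.6) to (2.0, 5.2), the purple torus covered √(1.7² + 0.4²) ≈ 1.7 units.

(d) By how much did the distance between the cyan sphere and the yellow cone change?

-1.6

The distance was about 8.1 in the first image and 6.5 in the second, so they moved 1.6 units closer together.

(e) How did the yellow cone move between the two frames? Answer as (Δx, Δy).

(-1.2, 0.3)

The yellow cone was at about (10.9, 2.5) and moved to about (9.7, 2.8).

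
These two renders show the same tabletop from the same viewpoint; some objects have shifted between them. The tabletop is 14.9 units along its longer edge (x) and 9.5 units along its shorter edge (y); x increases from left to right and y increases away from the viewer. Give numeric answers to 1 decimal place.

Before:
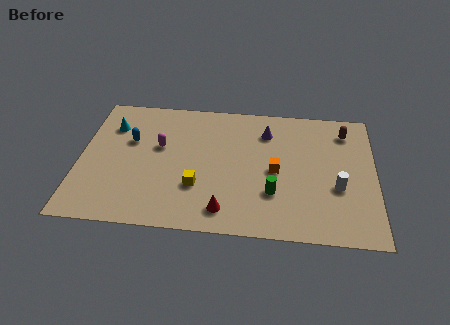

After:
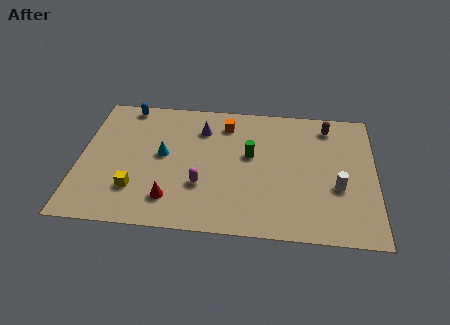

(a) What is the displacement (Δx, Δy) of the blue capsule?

(-0.3, 2.6)

The blue capsule was at about (2.5, 6.0) and moved to about (2.2, 8.6).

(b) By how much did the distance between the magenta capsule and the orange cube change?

-1.3

They were about 6.0 units apart before and 4.7 after — 1.3 units closer together.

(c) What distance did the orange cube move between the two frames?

4.1

The orange cube was near (9.9, 4.5) before and (7.3, 7.7) after, so it travelled √(2.6² + 3.2²) ≈ 4.1 units.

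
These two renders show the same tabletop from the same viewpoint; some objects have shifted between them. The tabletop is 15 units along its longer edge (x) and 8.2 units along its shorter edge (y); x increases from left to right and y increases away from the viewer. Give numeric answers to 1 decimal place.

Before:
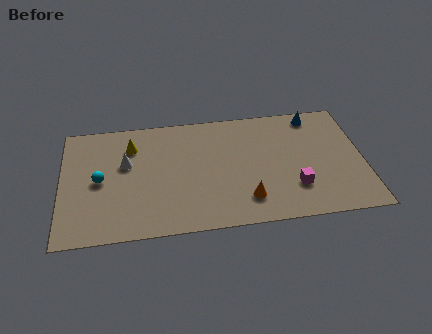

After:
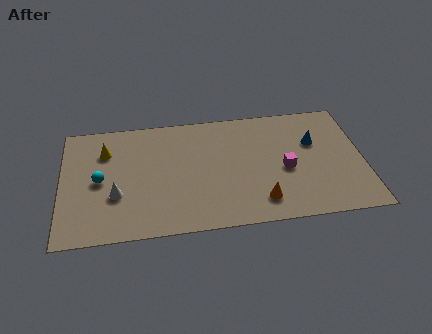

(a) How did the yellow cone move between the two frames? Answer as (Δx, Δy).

(-1.3, -0.2)

The yellow cone was at about (3.5, 6.2) and moved to about (2.2, 6.0).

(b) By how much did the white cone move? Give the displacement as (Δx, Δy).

(-0.5, -2.1)

From the two frames, the white cone sits at roughly (3.2, 5.0) before and (2.7, 2.9) after.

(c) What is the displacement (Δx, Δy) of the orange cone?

(0.7, -0.2)

The orange cone was at about (9.1, 1.8) and moved to about (9.8, 1.6).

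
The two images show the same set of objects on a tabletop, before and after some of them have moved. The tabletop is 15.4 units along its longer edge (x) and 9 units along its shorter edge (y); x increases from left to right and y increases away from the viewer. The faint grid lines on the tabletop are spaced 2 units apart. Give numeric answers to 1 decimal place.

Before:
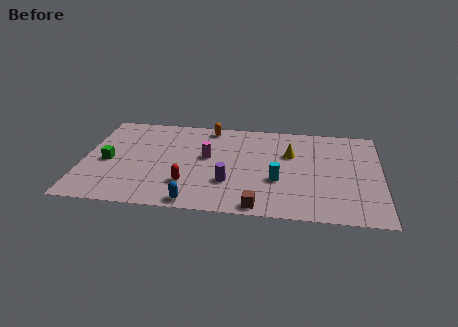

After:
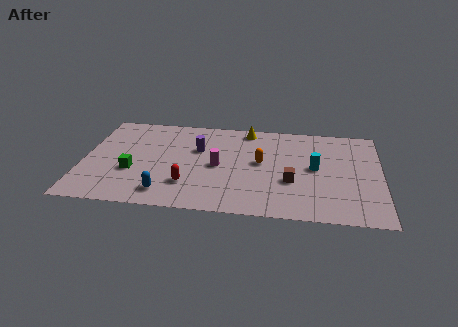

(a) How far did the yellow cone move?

3.1

The yellow cone moved from about (10.7, 5.9) to (8.4, 8.0), a distance of √(2.3² + 2.1²) ≈ 3.1.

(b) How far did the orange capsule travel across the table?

4.2

The orange capsule was near (6.4, 8.0) before and (9.2, 4.9) after, so it travelled √(2.8² + 3.1²) ≈ 4.2 units.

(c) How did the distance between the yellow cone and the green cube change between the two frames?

-2.1

Before: roughly 9.6 units apart; after: 7.5. That's 2.1 units closer together.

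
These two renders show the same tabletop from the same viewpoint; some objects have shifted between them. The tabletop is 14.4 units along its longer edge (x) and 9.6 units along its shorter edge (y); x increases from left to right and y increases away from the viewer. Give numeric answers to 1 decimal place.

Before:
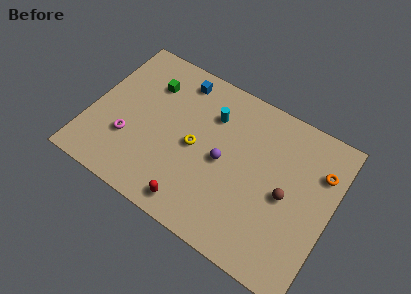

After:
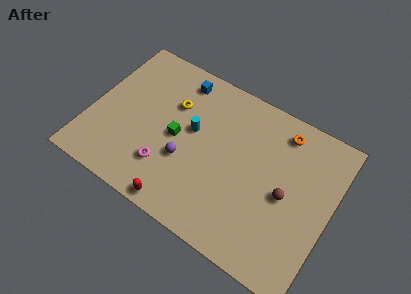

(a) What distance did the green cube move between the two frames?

3.3

The green cube moved from about (3.1, 7.1) to (5.2, 4.6), a distance of √(2.1² + 2.5²) ≈ 3.3.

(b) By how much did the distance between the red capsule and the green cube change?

-3.1

Before: roughly 7.0 units apart; after: 3.9. That's 3.1 units closer together.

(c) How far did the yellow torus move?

2.5

The yellow torus was near (6.3, 4.6) before and (4.6, 6.5) after, so it travelled √(1.7² + 1.9²) ≈ 2.5 units.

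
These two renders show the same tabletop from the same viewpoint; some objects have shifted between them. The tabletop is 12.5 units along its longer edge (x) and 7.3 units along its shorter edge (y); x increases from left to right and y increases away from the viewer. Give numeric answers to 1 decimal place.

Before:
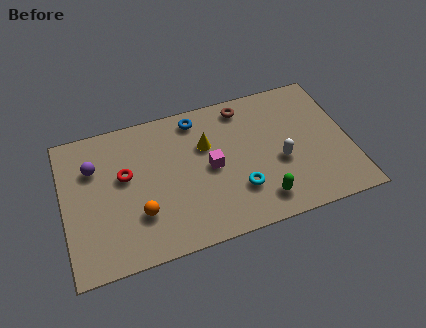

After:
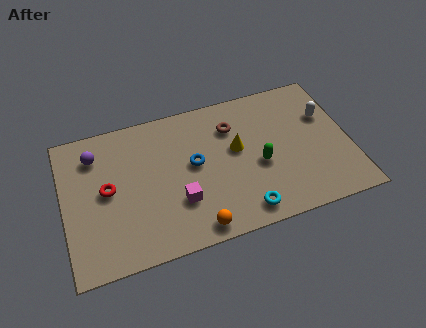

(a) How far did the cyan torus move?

1.1

From (7.5, 2.1) to (7.6, 1.0), the cyan torus covered √(0.1² + 1.1²) ≈ 1.1 units.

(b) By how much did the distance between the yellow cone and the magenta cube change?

+2.1

They were about 1.2 units apart before and 3.3 after — 2.1 units further apart.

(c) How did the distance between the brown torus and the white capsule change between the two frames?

+0.6

They were about 3.5 units apart before and 4.1 after — 0.6 units further apart.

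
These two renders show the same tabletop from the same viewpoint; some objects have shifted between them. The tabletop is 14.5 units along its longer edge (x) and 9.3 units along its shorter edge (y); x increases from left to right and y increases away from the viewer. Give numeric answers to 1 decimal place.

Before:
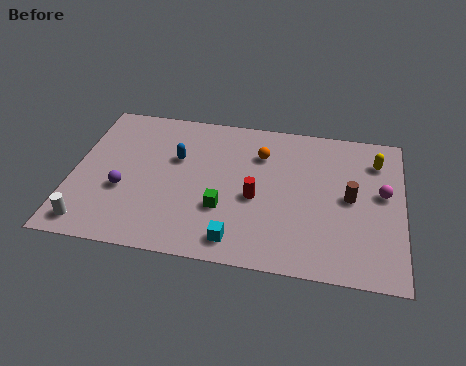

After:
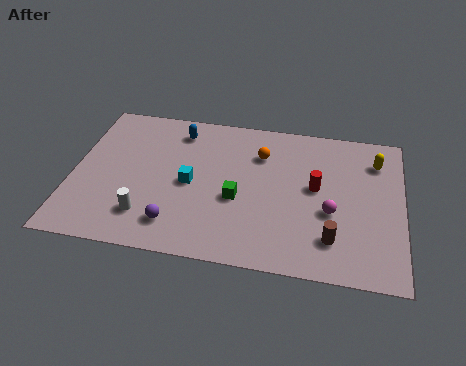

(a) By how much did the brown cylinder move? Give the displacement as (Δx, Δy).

(-0.7, -2.6)

From the two frames, the brown cylinder sits at roughly (12.2, 4.7) before and (11.5, 2.1) after.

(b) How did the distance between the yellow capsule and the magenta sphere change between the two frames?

+2.0

The distance was about 2.0 in the first image and 4.0 in the second, so they moved 2.0 units further apart.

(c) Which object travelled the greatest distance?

the cyan cube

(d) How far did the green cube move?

0.9

The green cube moved from about (6.7, 3.1) to (7.3, 3.8), a distance of √(0.6² + 0.7²) ≈ 0.9.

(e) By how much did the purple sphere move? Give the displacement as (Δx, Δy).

(2.4, -1.7)

The purple sphere was at about (2.3, 3.5) and moved to about (4.7, 1.8).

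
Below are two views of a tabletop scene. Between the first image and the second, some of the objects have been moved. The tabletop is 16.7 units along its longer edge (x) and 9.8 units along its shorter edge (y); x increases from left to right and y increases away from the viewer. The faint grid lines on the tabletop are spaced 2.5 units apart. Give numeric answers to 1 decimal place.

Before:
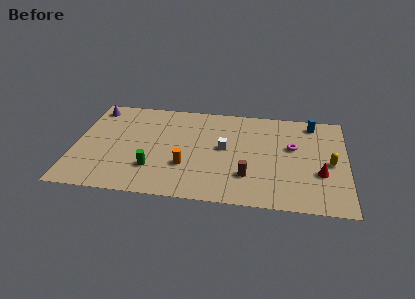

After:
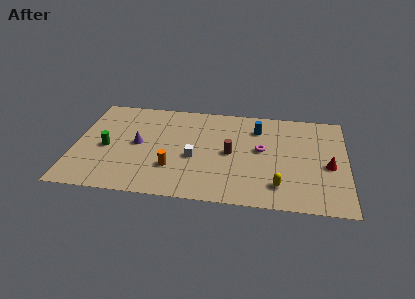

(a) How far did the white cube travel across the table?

2.2

From (9.2, 5.3) to (7.4, 4.1), the white cube covered √(1.8² + 1.2²) ≈ 2.2 units.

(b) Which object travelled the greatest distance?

the purple cone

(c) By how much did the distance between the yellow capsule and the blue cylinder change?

+1.6

They were about 4.1 units apart before and 5.7 after — 1.6 units further apart.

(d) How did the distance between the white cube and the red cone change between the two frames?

+2.0

They were about 6.2 units apart before and 8.2 after — 2.0 units further apart.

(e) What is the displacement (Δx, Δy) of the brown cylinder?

(-1.1, 2.1)

From the two frames, the brown cylinder sits at roughly (10.7, 2.7) before and (9.6, 4.8) after.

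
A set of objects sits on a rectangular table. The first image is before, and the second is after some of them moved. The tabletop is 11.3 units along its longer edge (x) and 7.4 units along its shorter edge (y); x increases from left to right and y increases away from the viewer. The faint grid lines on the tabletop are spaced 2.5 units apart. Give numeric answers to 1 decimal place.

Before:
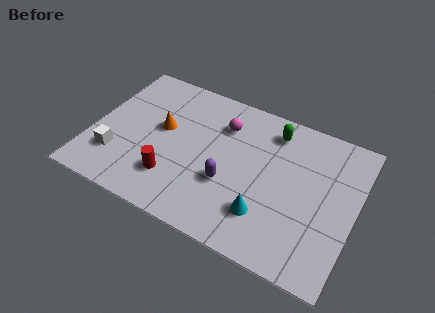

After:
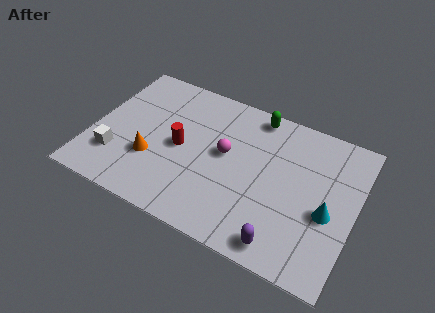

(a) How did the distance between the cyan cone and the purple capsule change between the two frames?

+0.8

They were about 1.9 units apart before and 2.7 after — 0.8 units further apart.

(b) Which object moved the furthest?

the purple capsule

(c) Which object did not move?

the white cube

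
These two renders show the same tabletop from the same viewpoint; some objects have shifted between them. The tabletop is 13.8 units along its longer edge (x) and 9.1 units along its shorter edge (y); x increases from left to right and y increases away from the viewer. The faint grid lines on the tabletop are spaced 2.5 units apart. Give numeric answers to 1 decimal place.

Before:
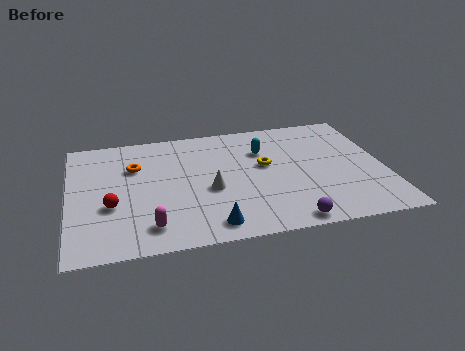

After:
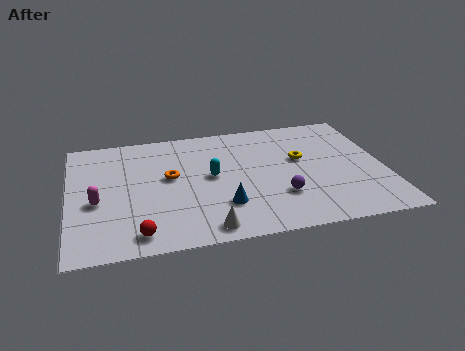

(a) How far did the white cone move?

2.8

The white cone moved from about (6.1, 3.8) to (5.8, 1.0), a distance of √(0.3² + 2.8²) ≈ 2.8.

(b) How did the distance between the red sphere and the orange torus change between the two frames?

+1.2

Before: roughly 3.0 units apart; after: 4.2. That's 1.2 units further apart.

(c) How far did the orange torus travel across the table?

1.9

From (2.9, 6.2) to (4.4, 5.1), the orange torus covered √(1.5² + 1.1²) ≈ 1.9 units.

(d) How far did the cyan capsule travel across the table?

2.9

The cyan capsule was near (8.6, 6.4) before and (6.2, 4.8) after, so it travelled √(2.4² + 1.6²) ≈ 2.9 units.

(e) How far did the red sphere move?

2.5

From (1.8, 3.4) to (2.9, 1.2), the red sphere covered √(1.1² + 2.2²) ≈ 2.5 units.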